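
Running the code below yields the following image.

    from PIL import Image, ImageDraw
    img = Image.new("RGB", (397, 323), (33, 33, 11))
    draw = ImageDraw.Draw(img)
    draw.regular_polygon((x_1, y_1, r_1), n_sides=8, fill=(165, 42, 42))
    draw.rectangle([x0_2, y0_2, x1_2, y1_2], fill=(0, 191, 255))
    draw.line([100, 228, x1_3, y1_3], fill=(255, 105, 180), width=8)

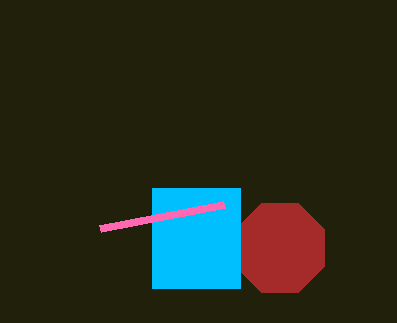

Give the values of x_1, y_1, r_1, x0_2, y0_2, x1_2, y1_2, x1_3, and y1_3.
x_1 = 280
y_1 = 248
r_1 = 48
x0_2 = 152
y0_2 = 188
x1_2 = 240
y1_2 = 288
x1_3 = 224
y1_3 = 204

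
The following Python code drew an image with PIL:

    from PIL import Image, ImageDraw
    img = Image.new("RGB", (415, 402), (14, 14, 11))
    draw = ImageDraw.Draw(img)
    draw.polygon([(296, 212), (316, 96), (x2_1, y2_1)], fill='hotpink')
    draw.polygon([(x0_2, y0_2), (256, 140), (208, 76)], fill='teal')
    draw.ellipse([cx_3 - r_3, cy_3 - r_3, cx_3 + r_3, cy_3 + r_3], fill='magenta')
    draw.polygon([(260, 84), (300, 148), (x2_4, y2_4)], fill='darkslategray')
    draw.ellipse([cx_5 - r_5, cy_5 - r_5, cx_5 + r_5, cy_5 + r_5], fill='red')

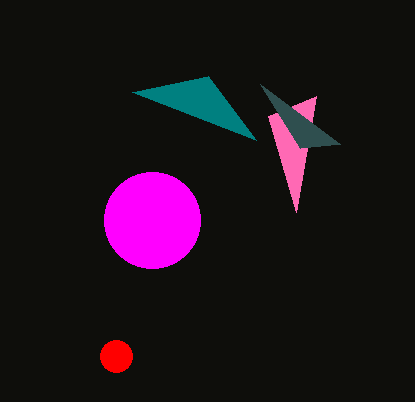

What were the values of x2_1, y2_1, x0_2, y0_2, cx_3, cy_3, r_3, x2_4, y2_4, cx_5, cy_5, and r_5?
x2_1 = 268; y2_1 = 116; x0_2 = 132; y0_2 = 92; cx_3 = 152; cy_3 = 220; r_3 = 48; x2_4 = 340; y2_4 = 144; cx_5 = 116; cy_5 = 356; r_5 = 16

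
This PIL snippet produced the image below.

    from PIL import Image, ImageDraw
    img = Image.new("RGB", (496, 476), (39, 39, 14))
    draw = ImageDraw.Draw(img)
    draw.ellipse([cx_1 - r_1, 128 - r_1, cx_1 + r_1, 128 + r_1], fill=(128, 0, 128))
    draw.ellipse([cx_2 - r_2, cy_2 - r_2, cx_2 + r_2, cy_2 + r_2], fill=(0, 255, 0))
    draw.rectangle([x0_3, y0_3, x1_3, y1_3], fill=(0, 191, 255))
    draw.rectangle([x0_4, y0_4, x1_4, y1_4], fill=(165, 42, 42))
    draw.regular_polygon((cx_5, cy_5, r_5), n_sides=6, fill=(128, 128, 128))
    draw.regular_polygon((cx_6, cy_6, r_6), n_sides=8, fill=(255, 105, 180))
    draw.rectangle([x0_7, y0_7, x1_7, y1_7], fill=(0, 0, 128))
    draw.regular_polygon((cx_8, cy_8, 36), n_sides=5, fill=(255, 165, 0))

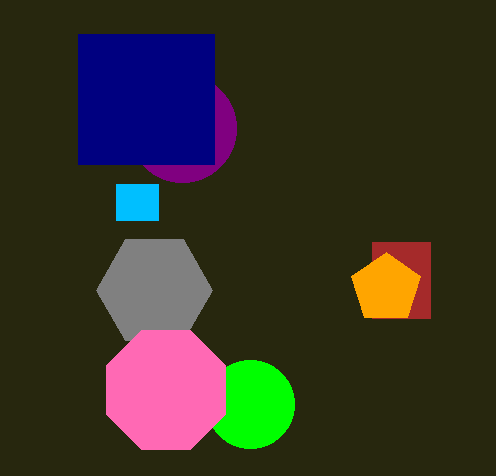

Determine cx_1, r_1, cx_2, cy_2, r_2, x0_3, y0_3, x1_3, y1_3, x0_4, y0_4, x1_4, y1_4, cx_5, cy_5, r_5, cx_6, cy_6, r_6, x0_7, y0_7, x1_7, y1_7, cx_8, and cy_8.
cx_1 = 182, r_1 = 54, cx_2 = 250, cy_2 = 404, r_2 = 44, x0_3 = 116, y0_3 = 184, x1_3 = 158, y1_3 = 220, x0_4 = 372, y0_4 = 242, x1_4 = 430, y1_4 = 318, cx_5 = 154, cy_5 = 290, r_5 = 58, cx_6 = 166, cy_6 = 390, r_6 = 64, x0_7 = 78, y0_7 = 34, x1_7 = 214, y1_7 = 164, cx_8 = 386, cy_8 = 288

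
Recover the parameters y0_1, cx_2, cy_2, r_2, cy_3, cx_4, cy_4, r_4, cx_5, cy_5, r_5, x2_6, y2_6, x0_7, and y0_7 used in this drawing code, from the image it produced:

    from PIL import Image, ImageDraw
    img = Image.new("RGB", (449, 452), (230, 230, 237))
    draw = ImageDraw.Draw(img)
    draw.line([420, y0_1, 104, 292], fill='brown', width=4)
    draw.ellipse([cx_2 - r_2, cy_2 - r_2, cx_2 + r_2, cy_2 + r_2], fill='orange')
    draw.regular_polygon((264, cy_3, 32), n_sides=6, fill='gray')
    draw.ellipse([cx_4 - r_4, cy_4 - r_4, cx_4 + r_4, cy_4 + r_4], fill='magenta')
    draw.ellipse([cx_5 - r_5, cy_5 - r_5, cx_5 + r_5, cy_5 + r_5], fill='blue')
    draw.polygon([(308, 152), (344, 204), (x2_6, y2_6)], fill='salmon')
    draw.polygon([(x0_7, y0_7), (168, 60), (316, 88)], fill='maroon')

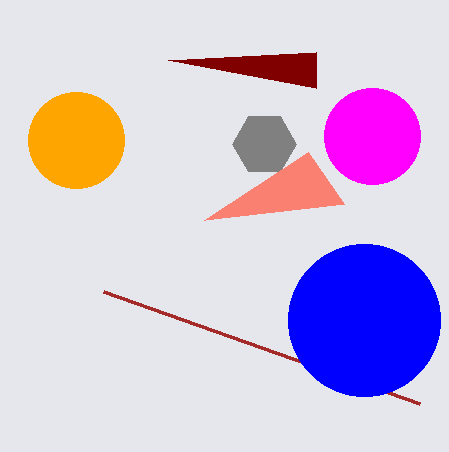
y0_1 = 404; cx_2 = 76; cy_2 = 140; r_2 = 48; cy_3 = 144; cx_4 = 372; cy_4 = 136; r_4 = 48; cx_5 = 364; cy_5 = 320; r_5 = 76; x2_6 = 204; y2_6 = 220; x0_7 = 316; y0_7 = 52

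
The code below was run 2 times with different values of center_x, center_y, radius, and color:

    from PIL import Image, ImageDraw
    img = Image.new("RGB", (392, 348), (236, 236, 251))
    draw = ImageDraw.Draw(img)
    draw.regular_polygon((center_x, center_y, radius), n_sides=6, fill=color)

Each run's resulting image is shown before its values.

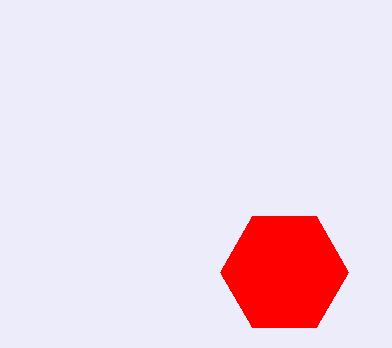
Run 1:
center_x = 284; center_y = 272; radius = 64; color = 'red'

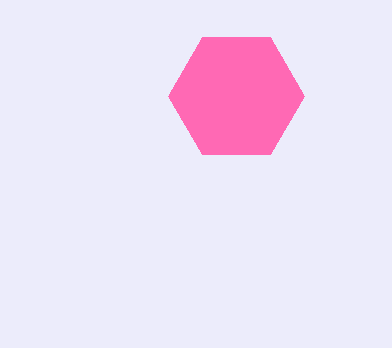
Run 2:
center_x = 236
center_y = 96
radius = 68
color = 'hotpink'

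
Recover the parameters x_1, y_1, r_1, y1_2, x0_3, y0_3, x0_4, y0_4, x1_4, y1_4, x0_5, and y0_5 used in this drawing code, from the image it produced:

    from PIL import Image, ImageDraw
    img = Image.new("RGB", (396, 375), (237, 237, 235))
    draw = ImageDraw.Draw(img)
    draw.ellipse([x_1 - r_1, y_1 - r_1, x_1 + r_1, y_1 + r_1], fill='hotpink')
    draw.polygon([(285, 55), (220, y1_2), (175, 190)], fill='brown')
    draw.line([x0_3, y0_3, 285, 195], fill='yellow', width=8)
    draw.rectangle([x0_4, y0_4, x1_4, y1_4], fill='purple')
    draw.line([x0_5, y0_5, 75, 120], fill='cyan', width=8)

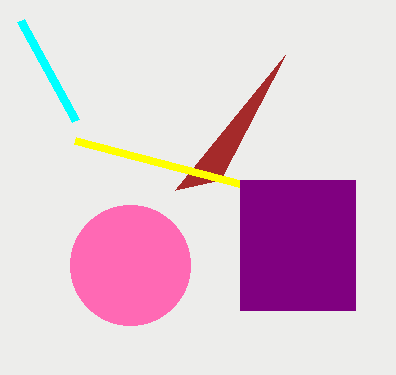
x_1 = 130, y_1 = 265, r_1 = 60, y1_2 = 180, x0_3 = 75, y0_3 = 140, x0_4 = 240, y0_4 = 180, x1_4 = 355, y1_4 = 310, x0_5 = 20, y0_5 = 20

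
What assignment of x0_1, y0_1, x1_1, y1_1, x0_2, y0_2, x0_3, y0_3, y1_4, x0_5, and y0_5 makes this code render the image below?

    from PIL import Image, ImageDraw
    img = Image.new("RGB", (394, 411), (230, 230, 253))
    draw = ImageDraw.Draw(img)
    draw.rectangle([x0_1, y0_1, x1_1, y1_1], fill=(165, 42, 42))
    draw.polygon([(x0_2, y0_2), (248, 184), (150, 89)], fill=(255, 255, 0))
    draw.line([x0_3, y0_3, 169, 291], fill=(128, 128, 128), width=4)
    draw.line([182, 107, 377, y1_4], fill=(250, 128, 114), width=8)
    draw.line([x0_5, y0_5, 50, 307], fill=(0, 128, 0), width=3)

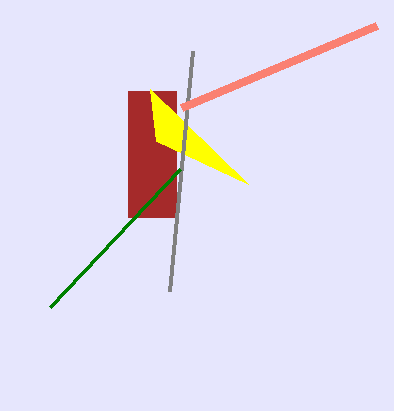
x0_1 = 128, y0_1 = 91, x1_1 = 176, y1_1 = 217, x0_2 = 156, y0_2 = 141, x0_3 = 192, y0_3 = 51, y1_4 = 25, x0_5 = 180, y0_5 = 169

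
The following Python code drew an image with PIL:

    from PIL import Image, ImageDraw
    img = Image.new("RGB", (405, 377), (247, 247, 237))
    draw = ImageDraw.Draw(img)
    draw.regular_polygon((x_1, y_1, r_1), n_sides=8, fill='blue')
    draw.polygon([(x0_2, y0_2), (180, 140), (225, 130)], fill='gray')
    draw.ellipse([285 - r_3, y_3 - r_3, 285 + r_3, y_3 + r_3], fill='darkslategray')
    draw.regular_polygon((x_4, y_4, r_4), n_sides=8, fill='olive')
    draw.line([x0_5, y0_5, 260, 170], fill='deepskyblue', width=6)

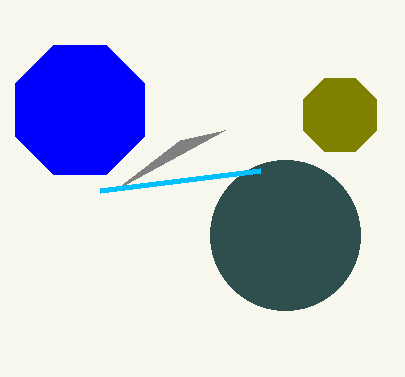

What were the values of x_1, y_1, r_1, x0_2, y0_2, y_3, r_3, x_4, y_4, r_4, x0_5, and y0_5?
x_1 = 80; y_1 = 110; r_1 = 70; x0_2 = 115; y0_2 = 190; y_3 = 235; r_3 = 75; x_4 = 340; y_4 = 115; r_4 = 40; x0_5 = 100; y0_5 = 190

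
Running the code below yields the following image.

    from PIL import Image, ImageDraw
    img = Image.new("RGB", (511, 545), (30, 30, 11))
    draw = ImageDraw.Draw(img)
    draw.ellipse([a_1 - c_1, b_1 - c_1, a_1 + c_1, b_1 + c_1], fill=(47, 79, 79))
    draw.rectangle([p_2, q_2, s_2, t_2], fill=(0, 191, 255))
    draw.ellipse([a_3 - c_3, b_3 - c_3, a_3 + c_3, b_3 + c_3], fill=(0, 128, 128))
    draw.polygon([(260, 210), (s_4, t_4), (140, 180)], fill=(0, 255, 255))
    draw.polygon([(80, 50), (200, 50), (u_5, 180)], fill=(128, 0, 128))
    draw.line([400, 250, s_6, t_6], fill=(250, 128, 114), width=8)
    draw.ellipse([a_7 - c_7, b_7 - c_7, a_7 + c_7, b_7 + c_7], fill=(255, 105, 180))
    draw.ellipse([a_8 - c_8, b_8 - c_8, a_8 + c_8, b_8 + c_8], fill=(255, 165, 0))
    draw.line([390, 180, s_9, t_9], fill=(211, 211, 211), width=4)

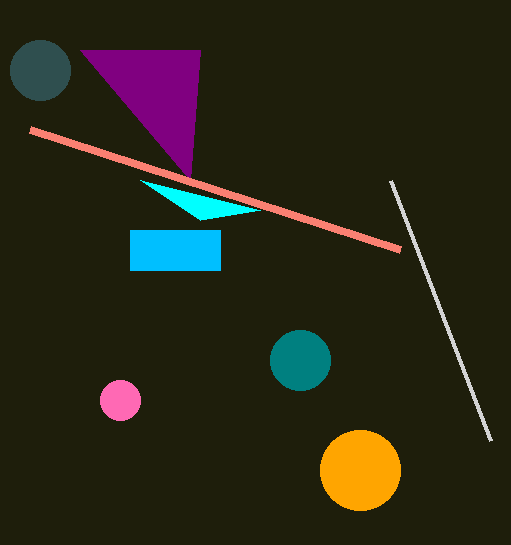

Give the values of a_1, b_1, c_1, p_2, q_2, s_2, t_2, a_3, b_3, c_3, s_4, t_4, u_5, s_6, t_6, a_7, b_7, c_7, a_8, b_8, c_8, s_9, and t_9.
a_1 = 40
b_1 = 70
c_1 = 30
p_2 = 130
q_2 = 230
s_2 = 220
t_2 = 270
a_3 = 300
b_3 = 360
c_3 = 30
s_4 = 200
t_4 = 220
u_5 = 190
s_6 = 30
t_6 = 130
a_7 = 120
b_7 = 400
c_7 = 20
a_8 = 360
b_8 = 470
c_8 = 40
s_9 = 490
t_9 = 440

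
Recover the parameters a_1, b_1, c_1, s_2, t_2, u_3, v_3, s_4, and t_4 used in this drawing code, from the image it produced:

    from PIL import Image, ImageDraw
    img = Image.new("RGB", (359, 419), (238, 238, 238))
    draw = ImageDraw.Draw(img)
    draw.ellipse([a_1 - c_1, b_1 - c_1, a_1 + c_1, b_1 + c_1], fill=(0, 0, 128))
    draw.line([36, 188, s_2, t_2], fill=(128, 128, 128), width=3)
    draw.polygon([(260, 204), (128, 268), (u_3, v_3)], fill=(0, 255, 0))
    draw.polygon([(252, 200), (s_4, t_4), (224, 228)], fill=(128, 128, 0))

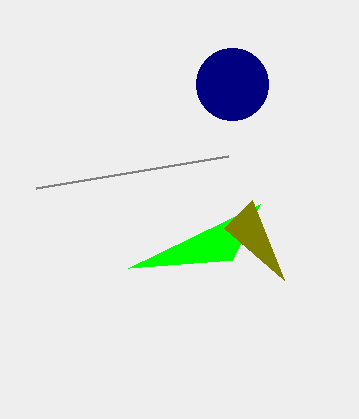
a_1 = 232
b_1 = 84
c_1 = 36
s_2 = 228
t_2 = 156
u_3 = 232
v_3 = 260
s_4 = 284
t_4 = 280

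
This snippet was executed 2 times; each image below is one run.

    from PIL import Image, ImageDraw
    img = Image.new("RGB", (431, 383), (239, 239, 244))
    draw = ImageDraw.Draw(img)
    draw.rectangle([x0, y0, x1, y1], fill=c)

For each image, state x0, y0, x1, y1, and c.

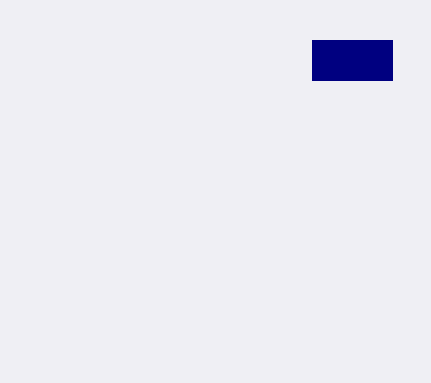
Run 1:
x0 = 312, y0 = 40, x1 = 392, y1 = 80, c = 'navy'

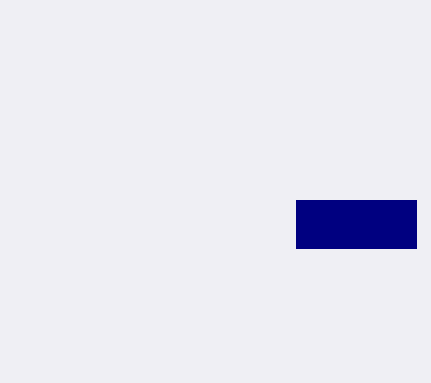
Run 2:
x0 = 296, y0 = 200, x1 = 416, y1 = 248, c = 'navy'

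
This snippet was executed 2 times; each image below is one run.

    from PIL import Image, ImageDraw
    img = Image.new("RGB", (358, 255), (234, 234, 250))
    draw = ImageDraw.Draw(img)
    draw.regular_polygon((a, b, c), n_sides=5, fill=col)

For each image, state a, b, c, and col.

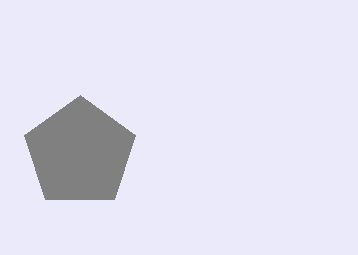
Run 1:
a = 80
b = 153
c = 58
col = 'gray'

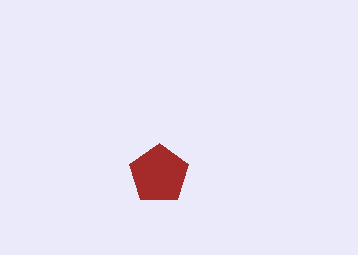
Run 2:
a = 159
b = 174
c = 31
col = 'brown'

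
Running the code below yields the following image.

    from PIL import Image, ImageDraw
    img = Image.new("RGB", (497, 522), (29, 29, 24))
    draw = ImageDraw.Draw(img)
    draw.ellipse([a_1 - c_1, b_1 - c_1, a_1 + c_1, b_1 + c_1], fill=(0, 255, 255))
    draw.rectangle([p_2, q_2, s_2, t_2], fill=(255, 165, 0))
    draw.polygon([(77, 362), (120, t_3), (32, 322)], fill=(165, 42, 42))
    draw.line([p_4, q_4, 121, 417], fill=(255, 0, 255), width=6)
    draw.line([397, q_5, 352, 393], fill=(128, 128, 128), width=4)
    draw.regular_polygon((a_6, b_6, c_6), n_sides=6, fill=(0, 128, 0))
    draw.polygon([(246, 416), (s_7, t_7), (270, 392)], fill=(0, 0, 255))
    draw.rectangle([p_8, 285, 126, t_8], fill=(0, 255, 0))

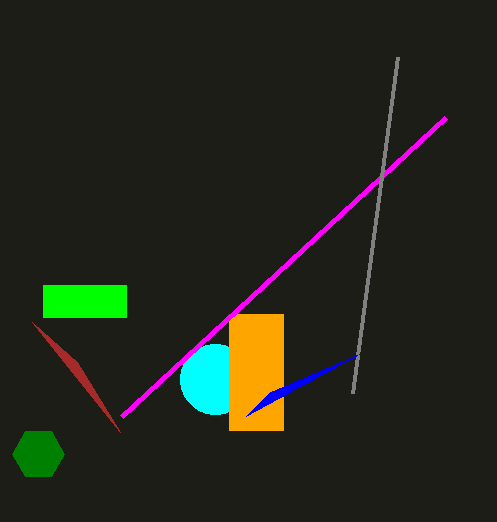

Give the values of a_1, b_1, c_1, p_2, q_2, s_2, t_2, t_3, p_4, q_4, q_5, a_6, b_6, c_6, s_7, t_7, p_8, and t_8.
a_1 = 215
b_1 = 379
c_1 = 35
p_2 = 229
q_2 = 314
s_2 = 283
t_2 = 430
t_3 = 432
p_4 = 445
q_4 = 118
q_5 = 57
a_6 = 38
b_6 = 454
c_6 = 26
s_7 = 361
t_7 = 353
p_8 = 43
t_8 = 317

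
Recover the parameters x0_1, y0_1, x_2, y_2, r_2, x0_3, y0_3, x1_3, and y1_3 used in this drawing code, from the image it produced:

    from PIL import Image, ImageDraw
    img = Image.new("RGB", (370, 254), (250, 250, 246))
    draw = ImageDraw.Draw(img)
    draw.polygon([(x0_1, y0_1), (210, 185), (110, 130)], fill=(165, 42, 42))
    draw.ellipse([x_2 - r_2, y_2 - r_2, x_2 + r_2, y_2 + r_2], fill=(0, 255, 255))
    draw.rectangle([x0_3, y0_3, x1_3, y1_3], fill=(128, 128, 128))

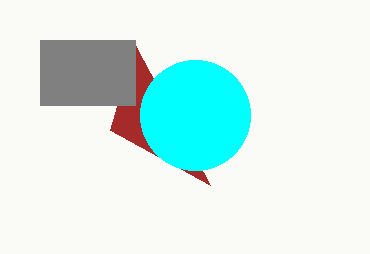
x0_1 = 135; y0_1 = 45; x_2 = 195; y_2 = 115; r_2 = 55; x0_3 = 40; y0_3 = 40; x1_3 = 135; y1_3 = 105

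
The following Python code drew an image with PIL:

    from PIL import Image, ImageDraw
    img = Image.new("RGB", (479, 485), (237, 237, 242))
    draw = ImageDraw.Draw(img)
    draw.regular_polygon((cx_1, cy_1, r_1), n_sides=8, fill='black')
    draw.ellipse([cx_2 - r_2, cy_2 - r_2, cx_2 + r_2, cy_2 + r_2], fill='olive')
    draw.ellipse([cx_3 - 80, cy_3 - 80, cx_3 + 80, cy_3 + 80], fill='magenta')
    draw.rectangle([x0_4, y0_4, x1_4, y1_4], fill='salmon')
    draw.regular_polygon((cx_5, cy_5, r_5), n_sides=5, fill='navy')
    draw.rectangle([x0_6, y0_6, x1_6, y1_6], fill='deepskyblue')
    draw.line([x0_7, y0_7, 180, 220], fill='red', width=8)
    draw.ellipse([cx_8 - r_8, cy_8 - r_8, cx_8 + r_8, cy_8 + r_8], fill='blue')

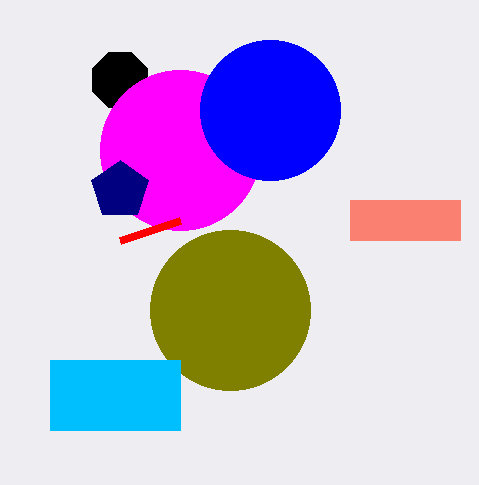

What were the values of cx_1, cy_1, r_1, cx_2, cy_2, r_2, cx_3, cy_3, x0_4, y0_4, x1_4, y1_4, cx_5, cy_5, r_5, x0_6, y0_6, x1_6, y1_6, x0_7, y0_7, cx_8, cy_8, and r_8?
cx_1 = 120; cy_1 = 80; r_1 = 30; cx_2 = 230; cy_2 = 310; r_2 = 80; cx_3 = 180; cy_3 = 150; x0_4 = 350; y0_4 = 200; x1_4 = 460; y1_4 = 240; cx_5 = 120; cy_5 = 190; r_5 = 30; x0_6 = 50; y0_6 = 360; x1_6 = 180; y1_6 = 430; x0_7 = 120; y0_7 = 240; cx_8 = 270; cy_8 = 110; r_8 = 70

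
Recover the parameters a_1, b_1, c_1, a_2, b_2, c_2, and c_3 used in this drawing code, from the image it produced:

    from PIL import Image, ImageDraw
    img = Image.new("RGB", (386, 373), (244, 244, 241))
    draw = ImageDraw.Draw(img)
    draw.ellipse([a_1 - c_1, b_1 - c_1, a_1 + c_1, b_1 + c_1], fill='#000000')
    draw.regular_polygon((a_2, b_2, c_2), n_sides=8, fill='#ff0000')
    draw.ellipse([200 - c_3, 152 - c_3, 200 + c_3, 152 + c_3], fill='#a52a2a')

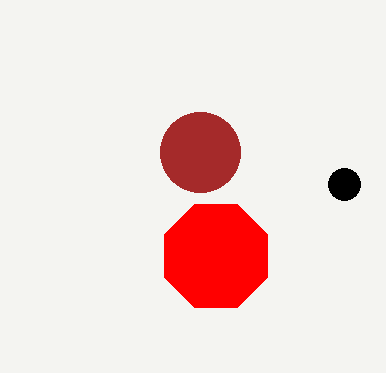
a_1 = 344
b_1 = 184
c_1 = 16
a_2 = 216
b_2 = 256
c_2 = 56
c_3 = 40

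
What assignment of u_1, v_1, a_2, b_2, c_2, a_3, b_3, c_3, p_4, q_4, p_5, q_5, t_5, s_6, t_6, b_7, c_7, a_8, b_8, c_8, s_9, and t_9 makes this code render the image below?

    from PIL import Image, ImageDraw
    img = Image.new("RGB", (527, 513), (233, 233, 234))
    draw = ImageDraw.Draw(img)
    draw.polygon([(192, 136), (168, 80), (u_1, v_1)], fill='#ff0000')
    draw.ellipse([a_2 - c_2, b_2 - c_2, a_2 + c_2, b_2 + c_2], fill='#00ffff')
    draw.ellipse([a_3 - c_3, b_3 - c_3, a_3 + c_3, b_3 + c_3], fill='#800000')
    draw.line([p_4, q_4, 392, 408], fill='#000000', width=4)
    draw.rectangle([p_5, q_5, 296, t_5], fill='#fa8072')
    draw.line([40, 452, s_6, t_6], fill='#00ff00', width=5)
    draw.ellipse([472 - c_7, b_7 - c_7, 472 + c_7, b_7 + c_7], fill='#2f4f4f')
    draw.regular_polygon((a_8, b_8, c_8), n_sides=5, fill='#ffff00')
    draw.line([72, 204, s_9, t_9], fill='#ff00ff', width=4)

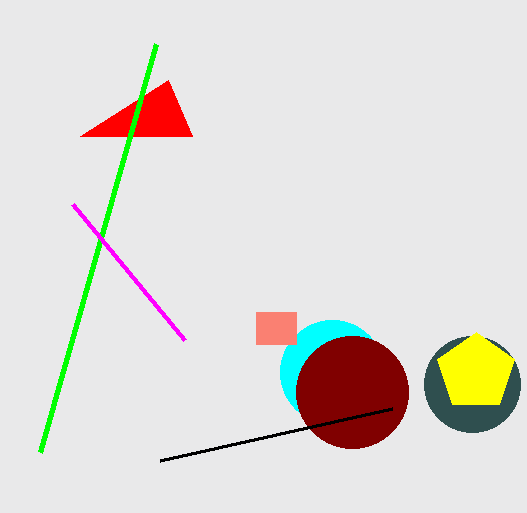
u_1 = 80; v_1 = 136; a_2 = 332; b_2 = 372; c_2 = 52; a_3 = 352; b_3 = 392; c_3 = 56; p_4 = 160; q_4 = 460; p_5 = 256; q_5 = 312; t_5 = 344; s_6 = 156; t_6 = 44; b_7 = 384; c_7 = 48; a_8 = 476; b_8 = 372; c_8 = 40; s_9 = 184; t_9 = 340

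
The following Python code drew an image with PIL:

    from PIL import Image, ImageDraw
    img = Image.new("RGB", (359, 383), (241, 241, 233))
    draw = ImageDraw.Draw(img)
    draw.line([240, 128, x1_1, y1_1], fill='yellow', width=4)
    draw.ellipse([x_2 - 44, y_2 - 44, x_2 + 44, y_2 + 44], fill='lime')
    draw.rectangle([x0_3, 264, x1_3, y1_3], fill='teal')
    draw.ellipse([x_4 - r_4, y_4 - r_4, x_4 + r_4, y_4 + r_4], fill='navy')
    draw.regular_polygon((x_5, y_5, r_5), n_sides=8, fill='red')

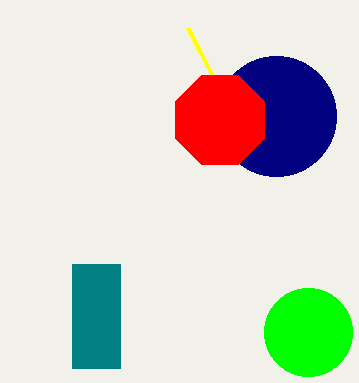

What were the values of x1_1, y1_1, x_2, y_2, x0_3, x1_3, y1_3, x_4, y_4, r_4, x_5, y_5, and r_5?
x1_1 = 188; y1_1 = 28; x_2 = 308; y_2 = 332; x0_3 = 72; x1_3 = 120; y1_3 = 368; x_4 = 276; y_4 = 116; r_4 = 60; x_5 = 220; y_5 = 120; r_5 = 48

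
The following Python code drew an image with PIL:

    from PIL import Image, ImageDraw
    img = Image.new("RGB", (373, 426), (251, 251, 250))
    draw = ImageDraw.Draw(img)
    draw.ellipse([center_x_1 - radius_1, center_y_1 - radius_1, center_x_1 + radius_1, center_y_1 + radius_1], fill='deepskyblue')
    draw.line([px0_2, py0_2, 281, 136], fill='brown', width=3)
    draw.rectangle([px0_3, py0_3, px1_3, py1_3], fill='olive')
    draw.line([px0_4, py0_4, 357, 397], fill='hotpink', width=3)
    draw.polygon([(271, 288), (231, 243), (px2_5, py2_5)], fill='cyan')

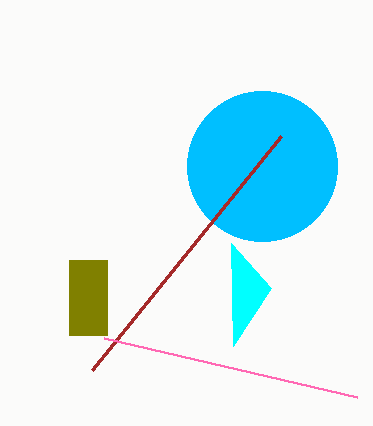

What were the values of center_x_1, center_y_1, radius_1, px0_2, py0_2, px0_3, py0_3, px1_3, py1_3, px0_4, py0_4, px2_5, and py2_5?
center_x_1 = 262, center_y_1 = 166, radius_1 = 75, px0_2 = 92, py0_2 = 370, px0_3 = 69, py0_3 = 260, px1_3 = 107, py1_3 = 335, px0_4 = 104, py0_4 = 338, px2_5 = 233, py2_5 = 346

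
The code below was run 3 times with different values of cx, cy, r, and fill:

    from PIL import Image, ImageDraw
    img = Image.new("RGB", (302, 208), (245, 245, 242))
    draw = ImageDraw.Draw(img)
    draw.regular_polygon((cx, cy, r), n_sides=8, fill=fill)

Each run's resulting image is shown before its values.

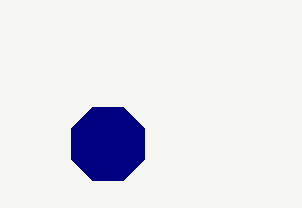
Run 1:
cx = 108, cy = 144, r = 40, fill = 'navy'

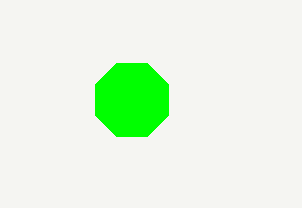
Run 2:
cx = 132, cy = 100, r = 40, fill = 'lime'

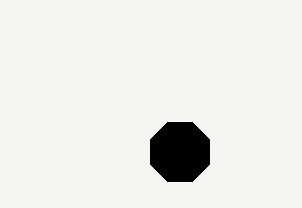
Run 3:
cx = 180
cy = 152
r = 32
fill = 'black'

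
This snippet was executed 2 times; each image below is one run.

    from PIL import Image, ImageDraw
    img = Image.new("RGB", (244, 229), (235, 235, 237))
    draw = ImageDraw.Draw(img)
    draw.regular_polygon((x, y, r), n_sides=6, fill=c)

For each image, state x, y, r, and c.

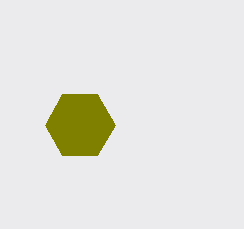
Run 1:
x = 80, y = 125, r = 35, c = 'olive'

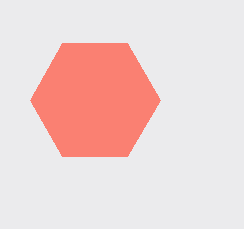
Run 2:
x = 95
y = 100
r = 65
c = 'salmon'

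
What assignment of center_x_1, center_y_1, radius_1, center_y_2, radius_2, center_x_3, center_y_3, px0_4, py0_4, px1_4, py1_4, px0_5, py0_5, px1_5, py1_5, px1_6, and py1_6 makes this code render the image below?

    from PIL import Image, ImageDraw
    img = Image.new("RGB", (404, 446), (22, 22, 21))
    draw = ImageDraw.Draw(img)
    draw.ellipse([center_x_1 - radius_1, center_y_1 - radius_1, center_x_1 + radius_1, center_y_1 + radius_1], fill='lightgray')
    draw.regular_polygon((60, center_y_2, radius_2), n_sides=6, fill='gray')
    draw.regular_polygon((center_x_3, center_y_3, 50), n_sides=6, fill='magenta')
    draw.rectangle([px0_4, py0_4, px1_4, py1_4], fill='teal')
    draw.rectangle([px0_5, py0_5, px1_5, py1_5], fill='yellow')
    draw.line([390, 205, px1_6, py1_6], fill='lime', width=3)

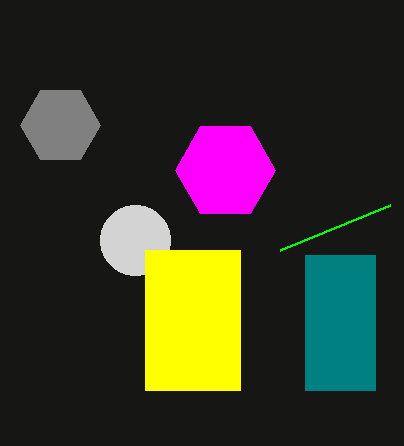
center_x_1 = 135
center_y_1 = 240
radius_1 = 35
center_y_2 = 125
radius_2 = 40
center_x_3 = 225
center_y_3 = 170
px0_4 = 305
py0_4 = 255
px1_4 = 375
py1_4 = 390
px0_5 = 145
py0_5 = 250
px1_5 = 240
py1_5 = 390
px1_6 = 280
py1_6 = 250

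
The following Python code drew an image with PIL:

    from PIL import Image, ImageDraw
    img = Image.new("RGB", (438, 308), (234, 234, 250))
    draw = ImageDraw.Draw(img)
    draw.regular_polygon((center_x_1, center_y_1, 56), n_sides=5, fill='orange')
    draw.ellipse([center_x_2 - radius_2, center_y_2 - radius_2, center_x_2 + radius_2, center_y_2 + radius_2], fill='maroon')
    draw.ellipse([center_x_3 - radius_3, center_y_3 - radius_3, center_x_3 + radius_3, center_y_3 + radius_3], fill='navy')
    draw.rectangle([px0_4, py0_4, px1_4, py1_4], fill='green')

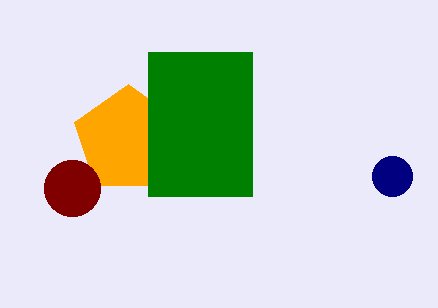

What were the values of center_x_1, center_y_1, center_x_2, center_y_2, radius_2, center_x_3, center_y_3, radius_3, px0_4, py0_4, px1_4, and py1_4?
center_x_1 = 128, center_y_1 = 140, center_x_2 = 72, center_y_2 = 188, radius_2 = 28, center_x_3 = 392, center_y_3 = 176, radius_3 = 20, px0_4 = 148, py0_4 = 52, px1_4 = 252, py1_4 = 196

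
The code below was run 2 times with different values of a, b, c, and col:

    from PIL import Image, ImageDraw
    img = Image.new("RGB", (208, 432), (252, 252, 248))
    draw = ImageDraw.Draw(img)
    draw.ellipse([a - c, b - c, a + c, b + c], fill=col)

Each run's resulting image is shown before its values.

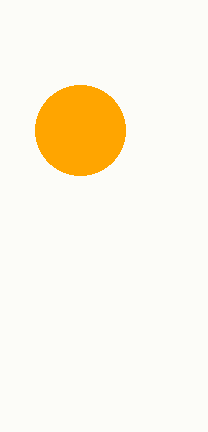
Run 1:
a = 80; b = 130; c = 45; col = 'orange'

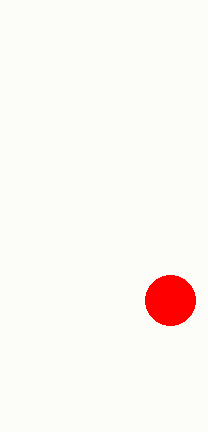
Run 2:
a = 170, b = 300, c = 25, col = 'red'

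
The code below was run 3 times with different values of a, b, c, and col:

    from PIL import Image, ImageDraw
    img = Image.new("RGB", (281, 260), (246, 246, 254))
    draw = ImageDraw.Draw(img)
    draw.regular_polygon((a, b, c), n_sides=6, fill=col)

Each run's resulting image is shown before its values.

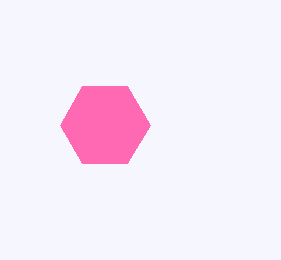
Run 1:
a = 105
b = 125
c = 45
col = 'hotpink'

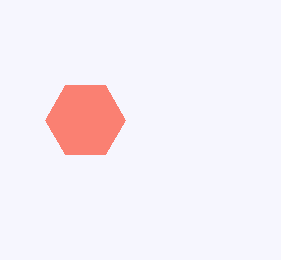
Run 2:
a = 85, b = 120, c = 40, col = 'salmon'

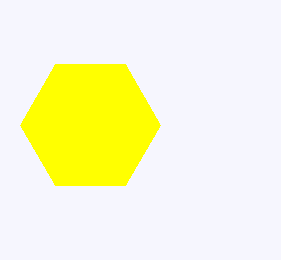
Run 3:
a = 90
b = 125
c = 70
col = 'yellow'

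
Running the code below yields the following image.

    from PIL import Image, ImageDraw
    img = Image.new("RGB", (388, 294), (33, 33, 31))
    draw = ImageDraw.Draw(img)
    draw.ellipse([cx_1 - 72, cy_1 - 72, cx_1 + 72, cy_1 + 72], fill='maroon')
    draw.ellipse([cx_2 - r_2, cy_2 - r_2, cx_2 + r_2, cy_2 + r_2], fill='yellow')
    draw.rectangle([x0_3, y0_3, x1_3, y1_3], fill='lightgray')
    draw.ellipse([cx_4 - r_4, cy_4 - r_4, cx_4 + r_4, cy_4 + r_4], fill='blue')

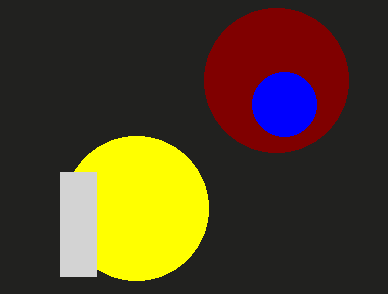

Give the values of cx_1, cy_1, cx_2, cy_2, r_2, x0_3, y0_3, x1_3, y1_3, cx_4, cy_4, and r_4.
cx_1 = 276
cy_1 = 80
cx_2 = 136
cy_2 = 208
r_2 = 72
x0_3 = 60
y0_3 = 172
x1_3 = 96
y1_3 = 276
cx_4 = 284
cy_4 = 104
r_4 = 32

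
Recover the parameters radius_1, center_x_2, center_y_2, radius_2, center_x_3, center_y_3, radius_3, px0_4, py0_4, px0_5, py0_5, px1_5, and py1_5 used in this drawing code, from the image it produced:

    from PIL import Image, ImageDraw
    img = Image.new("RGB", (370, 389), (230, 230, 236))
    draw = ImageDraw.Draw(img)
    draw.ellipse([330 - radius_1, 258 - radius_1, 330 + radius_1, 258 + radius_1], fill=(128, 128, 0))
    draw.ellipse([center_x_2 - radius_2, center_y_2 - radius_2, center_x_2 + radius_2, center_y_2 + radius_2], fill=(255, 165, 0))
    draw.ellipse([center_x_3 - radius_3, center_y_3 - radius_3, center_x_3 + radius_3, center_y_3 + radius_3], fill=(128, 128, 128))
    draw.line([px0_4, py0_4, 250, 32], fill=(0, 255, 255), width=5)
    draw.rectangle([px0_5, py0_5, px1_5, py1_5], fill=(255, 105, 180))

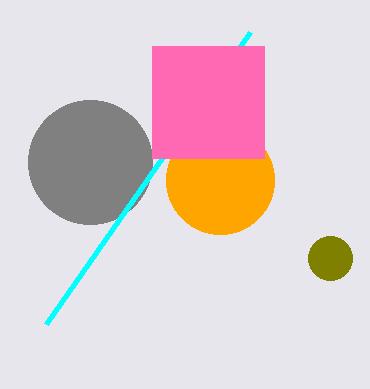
radius_1 = 22, center_x_2 = 220, center_y_2 = 180, radius_2 = 54, center_x_3 = 90, center_y_3 = 162, radius_3 = 62, px0_4 = 46, py0_4 = 324, px0_5 = 152, py0_5 = 46, px1_5 = 264, py1_5 = 158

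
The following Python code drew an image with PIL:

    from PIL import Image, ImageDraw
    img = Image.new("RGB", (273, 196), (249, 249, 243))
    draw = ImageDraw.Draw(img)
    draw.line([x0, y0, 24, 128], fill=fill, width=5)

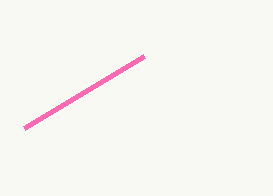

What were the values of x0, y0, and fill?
x0 = 144
y0 = 56
fill = 'hotpink'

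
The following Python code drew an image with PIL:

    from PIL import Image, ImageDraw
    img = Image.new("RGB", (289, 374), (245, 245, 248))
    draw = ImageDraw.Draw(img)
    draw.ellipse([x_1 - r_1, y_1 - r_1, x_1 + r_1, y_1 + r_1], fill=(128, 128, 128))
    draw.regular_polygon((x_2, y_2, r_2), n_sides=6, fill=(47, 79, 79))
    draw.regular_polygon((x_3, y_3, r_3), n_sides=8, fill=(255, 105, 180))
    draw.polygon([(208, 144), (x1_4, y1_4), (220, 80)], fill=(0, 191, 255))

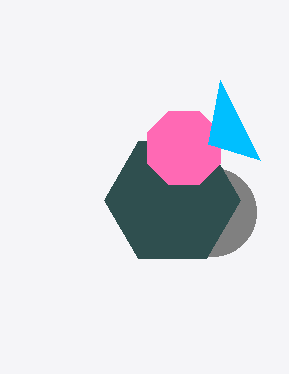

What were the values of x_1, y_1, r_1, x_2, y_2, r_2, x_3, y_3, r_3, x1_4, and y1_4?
x_1 = 212, y_1 = 212, r_1 = 44, x_2 = 172, y_2 = 200, r_2 = 68, x_3 = 184, y_3 = 148, r_3 = 40, x1_4 = 260, y1_4 = 160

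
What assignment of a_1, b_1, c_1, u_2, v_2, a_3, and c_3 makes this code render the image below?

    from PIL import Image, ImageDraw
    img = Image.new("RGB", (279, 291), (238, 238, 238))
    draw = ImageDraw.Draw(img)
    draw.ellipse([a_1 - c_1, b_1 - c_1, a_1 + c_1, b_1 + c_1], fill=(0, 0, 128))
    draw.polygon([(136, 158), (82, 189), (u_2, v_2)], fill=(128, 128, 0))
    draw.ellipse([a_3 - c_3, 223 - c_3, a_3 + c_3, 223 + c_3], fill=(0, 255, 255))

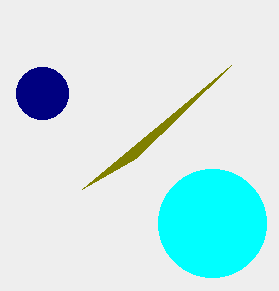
a_1 = 42, b_1 = 93, c_1 = 26, u_2 = 231, v_2 = 65, a_3 = 212, c_3 = 54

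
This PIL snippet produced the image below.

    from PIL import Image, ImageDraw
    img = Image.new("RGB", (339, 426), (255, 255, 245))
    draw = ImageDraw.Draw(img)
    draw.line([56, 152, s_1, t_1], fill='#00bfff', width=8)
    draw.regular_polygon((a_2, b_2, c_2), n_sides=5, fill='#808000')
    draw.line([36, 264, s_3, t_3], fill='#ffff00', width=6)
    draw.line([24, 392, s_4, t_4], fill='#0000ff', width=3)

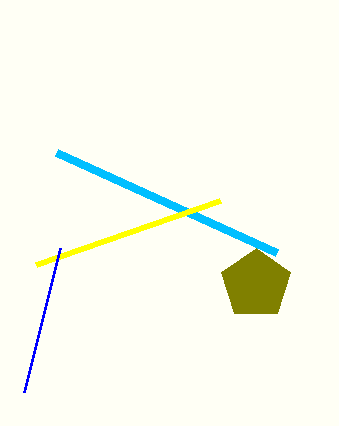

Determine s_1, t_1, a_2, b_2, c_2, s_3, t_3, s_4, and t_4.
s_1 = 276, t_1 = 252, a_2 = 256, b_2 = 284, c_2 = 36, s_3 = 220, t_3 = 200, s_4 = 60, t_4 = 248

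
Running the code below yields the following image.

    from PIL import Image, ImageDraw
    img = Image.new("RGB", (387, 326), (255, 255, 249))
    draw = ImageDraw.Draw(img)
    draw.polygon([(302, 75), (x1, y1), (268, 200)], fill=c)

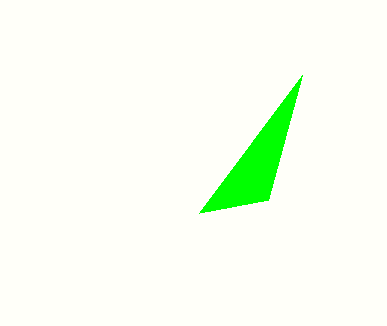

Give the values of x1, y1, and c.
x1 = 199, y1 = 213, c = 'lime'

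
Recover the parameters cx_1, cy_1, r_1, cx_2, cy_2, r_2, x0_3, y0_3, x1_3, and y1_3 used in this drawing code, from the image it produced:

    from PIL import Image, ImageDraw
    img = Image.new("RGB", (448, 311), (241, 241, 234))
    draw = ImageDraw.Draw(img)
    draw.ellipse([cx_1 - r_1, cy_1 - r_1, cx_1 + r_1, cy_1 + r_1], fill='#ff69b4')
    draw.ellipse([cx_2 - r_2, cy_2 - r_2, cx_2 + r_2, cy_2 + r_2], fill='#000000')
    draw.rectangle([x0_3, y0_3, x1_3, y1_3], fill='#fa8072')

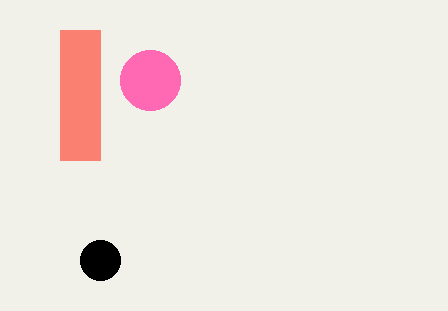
cx_1 = 150; cy_1 = 80; r_1 = 30; cx_2 = 100; cy_2 = 260; r_2 = 20; x0_3 = 60; y0_3 = 30; x1_3 = 100; y1_3 = 160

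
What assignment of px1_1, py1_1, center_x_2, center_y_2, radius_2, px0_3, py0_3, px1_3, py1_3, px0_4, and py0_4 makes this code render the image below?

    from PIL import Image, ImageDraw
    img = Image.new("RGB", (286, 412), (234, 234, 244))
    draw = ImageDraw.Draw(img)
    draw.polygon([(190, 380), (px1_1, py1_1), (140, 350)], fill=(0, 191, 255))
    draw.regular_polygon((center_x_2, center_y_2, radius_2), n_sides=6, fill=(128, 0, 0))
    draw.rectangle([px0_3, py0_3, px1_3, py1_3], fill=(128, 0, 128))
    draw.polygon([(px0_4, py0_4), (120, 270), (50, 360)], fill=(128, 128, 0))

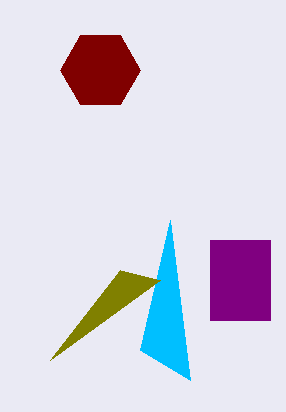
px1_1 = 170, py1_1 = 220, center_x_2 = 100, center_y_2 = 70, radius_2 = 40, px0_3 = 210, py0_3 = 240, px1_3 = 270, py1_3 = 320, px0_4 = 160, py0_4 = 280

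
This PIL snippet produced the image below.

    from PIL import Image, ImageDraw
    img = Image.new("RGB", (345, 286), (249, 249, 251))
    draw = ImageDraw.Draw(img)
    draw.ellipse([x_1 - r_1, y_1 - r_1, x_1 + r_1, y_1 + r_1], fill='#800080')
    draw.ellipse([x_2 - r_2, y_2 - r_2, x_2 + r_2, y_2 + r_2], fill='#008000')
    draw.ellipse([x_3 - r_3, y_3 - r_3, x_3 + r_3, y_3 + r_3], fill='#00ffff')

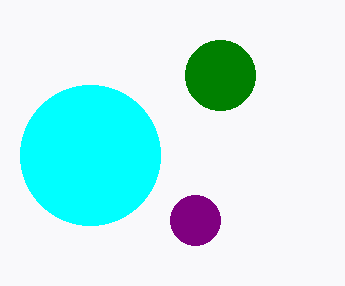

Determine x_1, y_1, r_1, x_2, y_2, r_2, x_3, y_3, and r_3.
x_1 = 195; y_1 = 220; r_1 = 25; x_2 = 220; y_2 = 75; r_2 = 35; x_3 = 90; y_3 = 155; r_3 = 70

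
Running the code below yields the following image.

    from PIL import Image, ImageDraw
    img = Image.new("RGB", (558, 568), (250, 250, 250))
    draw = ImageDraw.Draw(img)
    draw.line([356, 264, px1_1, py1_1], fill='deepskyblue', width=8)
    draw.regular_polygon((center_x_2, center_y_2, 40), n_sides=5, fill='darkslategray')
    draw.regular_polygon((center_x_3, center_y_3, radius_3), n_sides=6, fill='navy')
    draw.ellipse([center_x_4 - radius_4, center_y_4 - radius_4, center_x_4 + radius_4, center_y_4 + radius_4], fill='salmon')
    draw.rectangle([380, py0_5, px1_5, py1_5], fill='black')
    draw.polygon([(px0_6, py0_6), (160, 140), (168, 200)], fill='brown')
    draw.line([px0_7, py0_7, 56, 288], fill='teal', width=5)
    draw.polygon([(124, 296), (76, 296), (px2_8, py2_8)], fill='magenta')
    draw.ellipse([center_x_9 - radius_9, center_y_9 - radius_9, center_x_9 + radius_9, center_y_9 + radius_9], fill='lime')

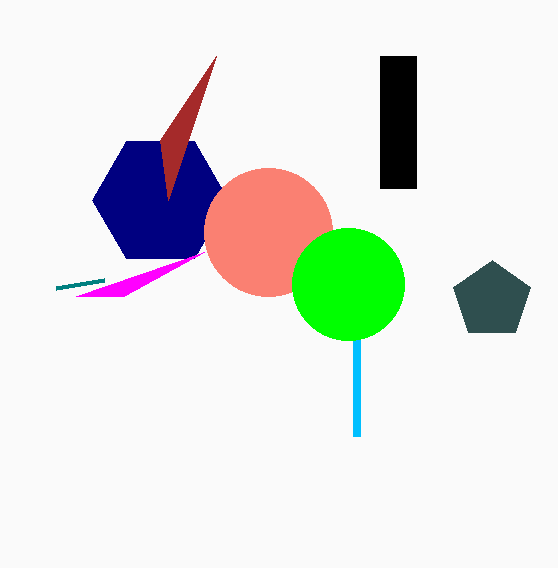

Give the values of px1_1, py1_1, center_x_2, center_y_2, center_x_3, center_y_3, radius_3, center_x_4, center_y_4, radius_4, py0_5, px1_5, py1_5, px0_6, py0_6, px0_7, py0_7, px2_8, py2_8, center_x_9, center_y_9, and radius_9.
px1_1 = 356, py1_1 = 436, center_x_2 = 492, center_y_2 = 300, center_x_3 = 160, center_y_3 = 200, radius_3 = 68, center_x_4 = 268, center_y_4 = 232, radius_4 = 64, py0_5 = 56, px1_5 = 416, py1_5 = 188, px0_6 = 216, py0_6 = 56, px0_7 = 104, py0_7 = 280, px2_8 = 204, py2_8 = 252, center_x_9 = 348, center_y_9 = 284, radius_9 = 56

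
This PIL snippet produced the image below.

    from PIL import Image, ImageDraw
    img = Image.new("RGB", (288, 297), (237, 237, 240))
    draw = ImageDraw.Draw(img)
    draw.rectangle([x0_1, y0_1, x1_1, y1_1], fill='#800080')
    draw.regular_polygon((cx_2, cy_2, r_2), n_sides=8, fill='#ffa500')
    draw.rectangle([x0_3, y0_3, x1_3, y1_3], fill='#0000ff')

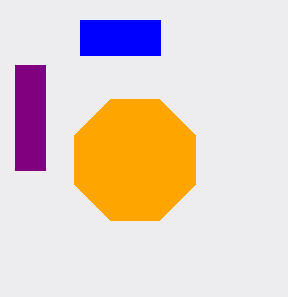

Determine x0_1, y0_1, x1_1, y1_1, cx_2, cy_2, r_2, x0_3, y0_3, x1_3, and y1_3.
x0_1 = 15, y0_1 = 65, x1_1 = 45, y1_1 = 170, cx_2 = 135, cy_2 = 160, r_2 = 65, x0_3 = 80, y0_3 = 20, x1_3 = 160, y1_3 = 55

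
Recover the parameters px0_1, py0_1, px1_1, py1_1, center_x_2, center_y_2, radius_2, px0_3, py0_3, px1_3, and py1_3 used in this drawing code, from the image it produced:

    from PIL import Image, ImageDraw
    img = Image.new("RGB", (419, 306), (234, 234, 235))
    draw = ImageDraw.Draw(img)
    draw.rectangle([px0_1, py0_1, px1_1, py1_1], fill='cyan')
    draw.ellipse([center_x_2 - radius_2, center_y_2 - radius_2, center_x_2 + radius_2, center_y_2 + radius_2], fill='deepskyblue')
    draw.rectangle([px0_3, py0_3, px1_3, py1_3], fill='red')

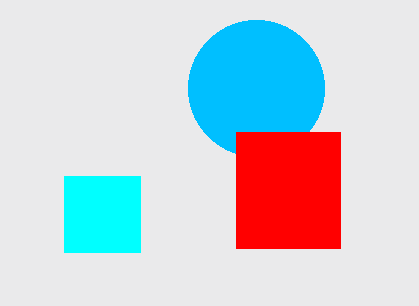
px0_1 = 64
py0_1 = 176
px1_1 = 140
py1_1 = 252
center_x_2 = 256
center_y_2 = 88
radius_2 = 68
px0_3 = 236
py0_3 = 132
px1_3 = 340
py1_3 = 248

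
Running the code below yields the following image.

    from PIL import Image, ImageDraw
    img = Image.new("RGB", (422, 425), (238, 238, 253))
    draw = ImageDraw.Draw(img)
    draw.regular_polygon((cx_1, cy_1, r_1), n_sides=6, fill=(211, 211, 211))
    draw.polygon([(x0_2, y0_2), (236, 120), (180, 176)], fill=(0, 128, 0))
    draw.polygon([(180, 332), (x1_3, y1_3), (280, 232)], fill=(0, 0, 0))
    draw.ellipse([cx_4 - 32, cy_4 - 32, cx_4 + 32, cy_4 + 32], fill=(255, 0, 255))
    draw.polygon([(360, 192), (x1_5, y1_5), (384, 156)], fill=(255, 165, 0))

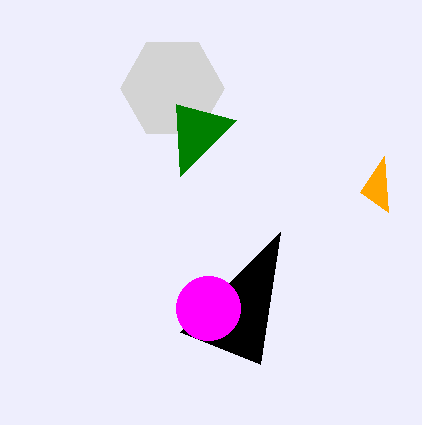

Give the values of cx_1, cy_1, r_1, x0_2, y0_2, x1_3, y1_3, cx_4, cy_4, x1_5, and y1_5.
cx_1 = 172; cy_1 = 88; r_1 = 52; x0_2 = 176; y0_2 = 104; x1_3 = 260; y1_3 = 364; cx_4 = 208; cy_4 = 308; x1_5 = 388; y1_5 = 212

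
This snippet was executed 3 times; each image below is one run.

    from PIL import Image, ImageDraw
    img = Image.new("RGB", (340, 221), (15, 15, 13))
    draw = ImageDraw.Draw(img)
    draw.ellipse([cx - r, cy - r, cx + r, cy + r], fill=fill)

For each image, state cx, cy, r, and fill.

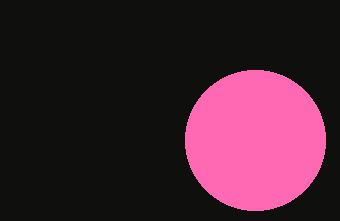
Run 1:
cx = 255; cy = 140; r = 70; fill = 'hotpink'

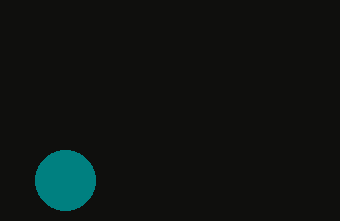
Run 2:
cx = 65
cy = 180
r = 30
fill = 'teal'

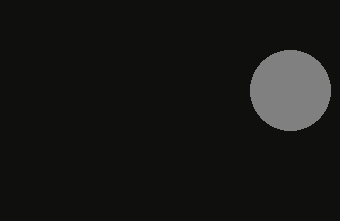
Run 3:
cx = 290
cy = 90
r = 40
fill = 'gray'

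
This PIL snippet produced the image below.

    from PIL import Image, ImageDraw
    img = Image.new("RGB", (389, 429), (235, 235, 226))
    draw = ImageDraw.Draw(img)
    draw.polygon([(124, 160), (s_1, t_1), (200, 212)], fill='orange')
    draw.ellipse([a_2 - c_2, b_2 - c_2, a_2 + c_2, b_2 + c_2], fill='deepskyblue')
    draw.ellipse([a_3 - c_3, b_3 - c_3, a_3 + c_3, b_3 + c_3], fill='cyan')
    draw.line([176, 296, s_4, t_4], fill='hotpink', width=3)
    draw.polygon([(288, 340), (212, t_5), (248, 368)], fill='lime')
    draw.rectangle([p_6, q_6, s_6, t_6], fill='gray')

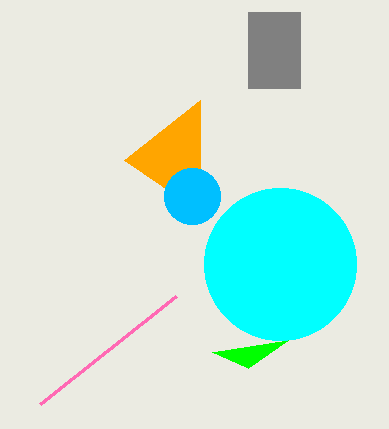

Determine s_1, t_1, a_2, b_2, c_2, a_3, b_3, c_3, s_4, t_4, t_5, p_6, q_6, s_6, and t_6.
s_1 = 200
t_1 = 100
a_2 = 192
b_2 = 196
c_2 = 28
a_3 = 280
b_3 = 264
c_3 = 76
s_4 = 40
t_4 = 404
t_5 = 352
p_6 = 248
q_6 = 12
s_6 = 300
t_6 = 88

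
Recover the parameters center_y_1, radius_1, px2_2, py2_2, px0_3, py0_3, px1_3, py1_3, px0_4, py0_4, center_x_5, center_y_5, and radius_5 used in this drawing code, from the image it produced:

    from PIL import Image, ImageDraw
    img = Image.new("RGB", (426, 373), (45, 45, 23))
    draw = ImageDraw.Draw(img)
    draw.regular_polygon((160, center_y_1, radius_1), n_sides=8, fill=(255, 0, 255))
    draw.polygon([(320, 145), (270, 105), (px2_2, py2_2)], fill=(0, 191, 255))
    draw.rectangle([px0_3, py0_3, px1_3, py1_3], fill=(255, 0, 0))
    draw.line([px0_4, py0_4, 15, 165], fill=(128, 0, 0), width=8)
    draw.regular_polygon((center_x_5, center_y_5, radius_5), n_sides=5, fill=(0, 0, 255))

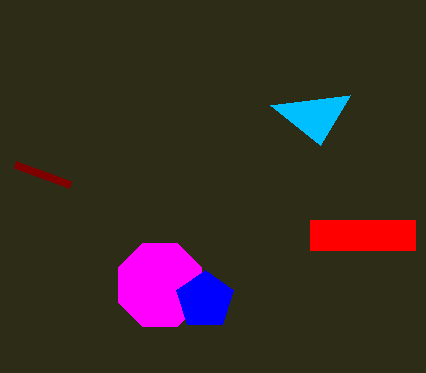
center_y_1 = 285; radius_1 = 45; px2_2 = 350; py2_2 = 95; px0_3 = 310; py0_3 = 220; px1_3 = 415; py1_3 = 250; px0_4 = 70; py0_4 = 185; center_x_5 = 205; center_y_5 = 300; radius_5 = 30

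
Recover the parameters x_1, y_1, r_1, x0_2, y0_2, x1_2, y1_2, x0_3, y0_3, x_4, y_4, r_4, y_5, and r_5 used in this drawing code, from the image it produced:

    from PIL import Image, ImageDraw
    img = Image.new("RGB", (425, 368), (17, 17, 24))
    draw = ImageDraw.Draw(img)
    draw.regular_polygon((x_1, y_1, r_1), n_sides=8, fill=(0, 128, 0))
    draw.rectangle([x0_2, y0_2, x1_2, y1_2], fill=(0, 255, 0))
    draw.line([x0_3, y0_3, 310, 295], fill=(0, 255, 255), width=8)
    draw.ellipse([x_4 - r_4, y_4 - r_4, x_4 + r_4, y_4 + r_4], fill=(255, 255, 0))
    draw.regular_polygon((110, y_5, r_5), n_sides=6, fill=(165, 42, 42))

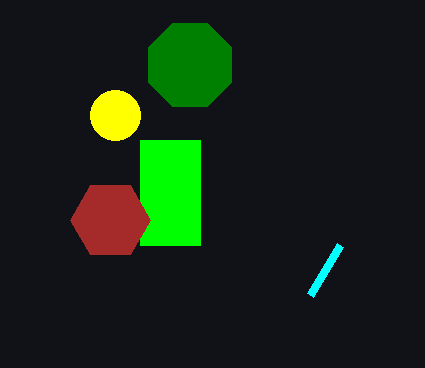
x_1 = 190, y_1 = 65, r_1 = 45, x0_2 = 140, y0_2 = 140, x1_2 = 200, y1_2 = 245, x0_3 = 340, y0_3 = 245, x_4 = 115, y_4 = 115, r_4 = 25, y_5 = 220, r_5 = 40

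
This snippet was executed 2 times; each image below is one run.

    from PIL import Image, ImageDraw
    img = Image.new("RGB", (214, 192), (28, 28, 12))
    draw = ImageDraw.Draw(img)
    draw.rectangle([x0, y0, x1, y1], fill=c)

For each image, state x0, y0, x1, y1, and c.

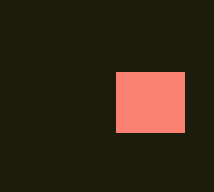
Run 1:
x0 = 116, y0 = 72, x1 = 184, y1 = 132, c = 'salmon'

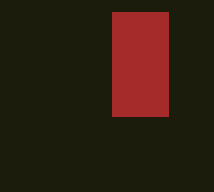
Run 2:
x0 = 112
y0 = 12
x1 = 168
y1 = 116
c = 'brown'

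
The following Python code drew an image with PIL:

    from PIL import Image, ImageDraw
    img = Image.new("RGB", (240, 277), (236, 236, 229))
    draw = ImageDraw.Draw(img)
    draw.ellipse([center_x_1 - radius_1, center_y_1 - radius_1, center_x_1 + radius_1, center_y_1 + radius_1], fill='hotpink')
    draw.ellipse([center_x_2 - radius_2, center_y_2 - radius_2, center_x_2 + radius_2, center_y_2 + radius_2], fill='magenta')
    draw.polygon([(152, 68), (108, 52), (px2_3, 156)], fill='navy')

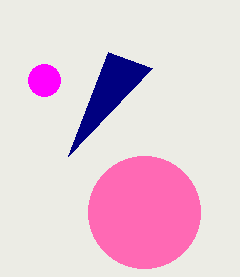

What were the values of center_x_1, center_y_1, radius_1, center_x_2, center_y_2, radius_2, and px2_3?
center_x_1 = 144, center_y_1 = 212, radius_1 = 56, center_x_2 = 44, center_y_2 = 80, radius_2 = 16, px2_3 = 68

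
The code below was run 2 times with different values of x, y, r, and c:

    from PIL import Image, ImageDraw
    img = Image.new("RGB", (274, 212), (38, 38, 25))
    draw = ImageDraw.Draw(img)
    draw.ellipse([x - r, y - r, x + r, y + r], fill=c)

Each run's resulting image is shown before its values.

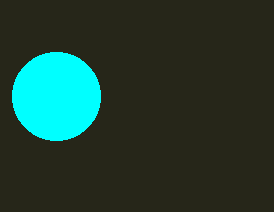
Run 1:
x = 56; y = 96; r = 44; c = 'cyan'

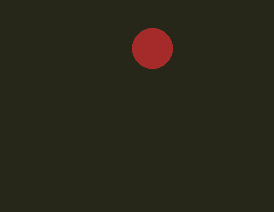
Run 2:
x = 152; y = 48; r = 20; c = 'brown'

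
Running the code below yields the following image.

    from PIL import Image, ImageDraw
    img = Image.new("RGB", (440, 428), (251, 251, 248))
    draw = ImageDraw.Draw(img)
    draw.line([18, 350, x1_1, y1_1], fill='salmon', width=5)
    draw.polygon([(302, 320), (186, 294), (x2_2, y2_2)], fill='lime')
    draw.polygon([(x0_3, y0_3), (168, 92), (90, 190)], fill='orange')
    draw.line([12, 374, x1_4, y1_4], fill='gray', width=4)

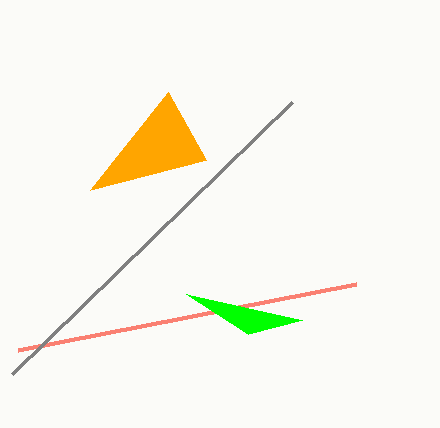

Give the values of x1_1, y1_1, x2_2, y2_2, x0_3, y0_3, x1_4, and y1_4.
x1_1 = 356; y1_1 = 284; x2_2 = 248; y2_2 = 334; x0_3 = 206; y0_3 = 160; x1_4 = 292; y1_4 = 102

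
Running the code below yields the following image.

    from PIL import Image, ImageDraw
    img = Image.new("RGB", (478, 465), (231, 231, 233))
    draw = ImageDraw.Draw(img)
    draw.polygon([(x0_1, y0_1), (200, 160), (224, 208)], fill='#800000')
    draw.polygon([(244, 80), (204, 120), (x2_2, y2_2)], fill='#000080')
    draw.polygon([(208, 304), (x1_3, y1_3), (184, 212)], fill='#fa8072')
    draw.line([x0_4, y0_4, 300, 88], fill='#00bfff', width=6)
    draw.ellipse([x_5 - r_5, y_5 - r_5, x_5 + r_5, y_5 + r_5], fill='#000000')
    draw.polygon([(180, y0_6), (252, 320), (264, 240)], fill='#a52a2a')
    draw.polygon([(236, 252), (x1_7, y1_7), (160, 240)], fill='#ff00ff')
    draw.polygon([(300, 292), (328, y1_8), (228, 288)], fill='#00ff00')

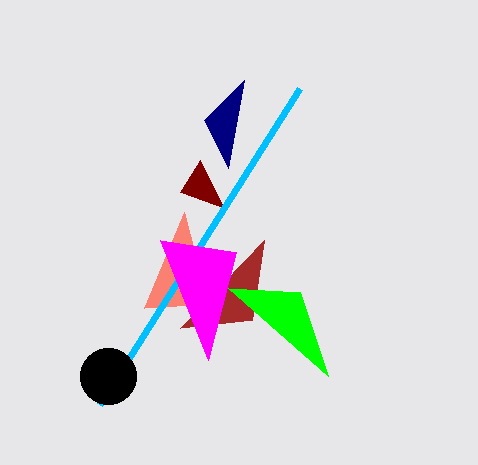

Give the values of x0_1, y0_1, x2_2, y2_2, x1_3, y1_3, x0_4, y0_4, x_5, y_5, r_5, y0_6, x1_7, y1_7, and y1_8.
x0_1 = 180; y0_1 = 192; x2_2 = 228; y2_2 = 168; x1_3 = 144; y1_3 = 308; x0_4 = 100; y0_4 = 404; x_5 = 108; y_5 = 376; r_5 = 28; y0_6 = 328; x1_7 = 208; y1_7 = 360; y1_8 = 376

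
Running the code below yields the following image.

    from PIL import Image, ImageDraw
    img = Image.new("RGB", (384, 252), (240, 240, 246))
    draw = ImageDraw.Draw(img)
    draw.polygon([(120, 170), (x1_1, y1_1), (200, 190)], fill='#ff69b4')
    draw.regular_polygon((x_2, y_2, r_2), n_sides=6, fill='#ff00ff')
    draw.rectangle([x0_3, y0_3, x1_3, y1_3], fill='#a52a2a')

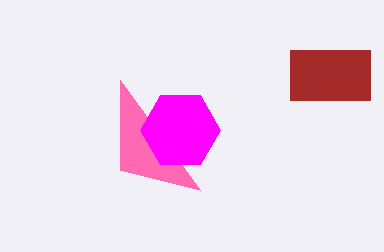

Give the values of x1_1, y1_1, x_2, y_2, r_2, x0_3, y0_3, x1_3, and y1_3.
x1_1 = 120, y1_1 = 80, x_2 = 180, y_2 = 130, r_2 = 40, x0_3 = 290, y0_3 = 50, x1_3 = 370, y1_3 = 100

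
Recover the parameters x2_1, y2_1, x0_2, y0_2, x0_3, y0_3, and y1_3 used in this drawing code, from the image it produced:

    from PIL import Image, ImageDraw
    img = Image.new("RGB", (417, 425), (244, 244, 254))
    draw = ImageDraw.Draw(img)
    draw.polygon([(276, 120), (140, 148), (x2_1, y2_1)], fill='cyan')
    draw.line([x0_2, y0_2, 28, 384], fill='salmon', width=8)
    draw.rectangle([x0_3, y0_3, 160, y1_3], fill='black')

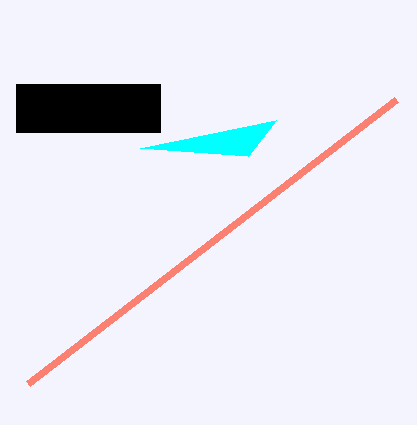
x2_1 = 248, y2_1 = 156, x0_2 = 396, y0_2 = 100, x0_3 = 16, y0_3 = 84, y1_3 = 132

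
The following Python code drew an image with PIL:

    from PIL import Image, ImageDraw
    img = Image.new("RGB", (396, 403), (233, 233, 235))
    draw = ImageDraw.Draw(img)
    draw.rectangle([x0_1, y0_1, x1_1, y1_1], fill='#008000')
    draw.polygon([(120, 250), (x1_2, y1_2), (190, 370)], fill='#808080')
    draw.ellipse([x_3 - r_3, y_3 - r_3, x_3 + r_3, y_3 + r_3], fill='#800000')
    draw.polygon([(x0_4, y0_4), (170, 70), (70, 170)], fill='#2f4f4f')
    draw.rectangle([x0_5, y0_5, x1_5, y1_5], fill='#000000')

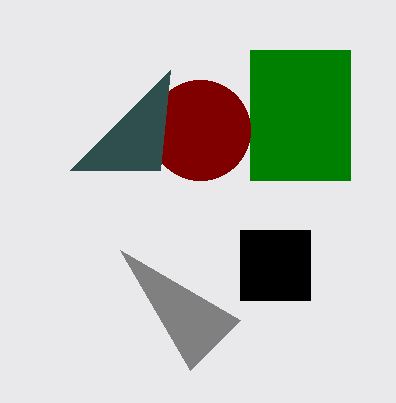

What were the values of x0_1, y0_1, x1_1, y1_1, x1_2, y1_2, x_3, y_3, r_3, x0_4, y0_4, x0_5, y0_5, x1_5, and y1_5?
x0_1 = 250; y0_1 = 50; x1_1 = 350; y1_1 = 180; x1_2 = 240; y1_2 = 320; x_3 = 200; y_3 = 130; r_3 = 50; x0_4 = 160; y0_4 = 170; x0_5 = 240; y0_5 = 230; x1_5 = 310; y1_5 = 300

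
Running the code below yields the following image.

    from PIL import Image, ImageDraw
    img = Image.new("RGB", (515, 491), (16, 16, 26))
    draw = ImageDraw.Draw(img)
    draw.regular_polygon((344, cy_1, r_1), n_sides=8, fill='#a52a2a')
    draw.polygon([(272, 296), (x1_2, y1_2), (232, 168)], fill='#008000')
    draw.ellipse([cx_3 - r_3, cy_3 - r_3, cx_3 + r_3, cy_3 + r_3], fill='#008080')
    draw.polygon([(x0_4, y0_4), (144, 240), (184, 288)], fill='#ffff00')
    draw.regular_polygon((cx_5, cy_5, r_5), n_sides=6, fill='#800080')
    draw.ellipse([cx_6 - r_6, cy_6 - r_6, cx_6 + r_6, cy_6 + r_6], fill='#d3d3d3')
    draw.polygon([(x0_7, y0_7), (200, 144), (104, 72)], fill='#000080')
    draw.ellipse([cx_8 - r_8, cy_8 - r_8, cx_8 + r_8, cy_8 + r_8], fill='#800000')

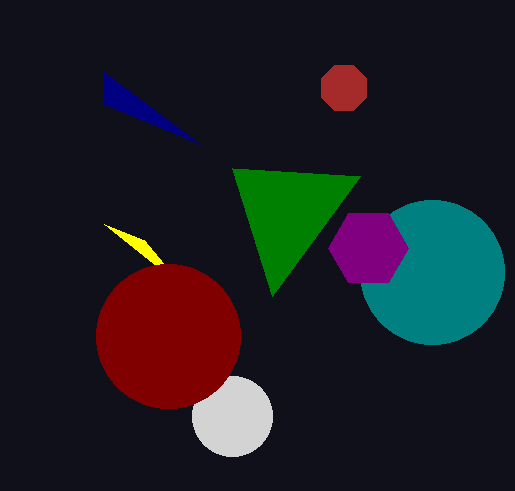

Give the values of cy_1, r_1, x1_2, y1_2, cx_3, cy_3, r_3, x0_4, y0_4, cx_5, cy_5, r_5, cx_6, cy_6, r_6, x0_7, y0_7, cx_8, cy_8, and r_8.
cy_1 = 88; r_1 = 24; x1_2 = 360; y1_2 = 176; cx_3 = 432; cy_3 = 272; r_3 = 72; x0_4 = 104; y0_4 = 224; cx_5 = 368; cy_5 = 248; r_5 = 40; cx_6 = 232; cy_6 = 416; r_6 = 40; x0_7 = 104; y0_7 = 104; cx_8 = 168; cy_8 = 336; r_8 = 72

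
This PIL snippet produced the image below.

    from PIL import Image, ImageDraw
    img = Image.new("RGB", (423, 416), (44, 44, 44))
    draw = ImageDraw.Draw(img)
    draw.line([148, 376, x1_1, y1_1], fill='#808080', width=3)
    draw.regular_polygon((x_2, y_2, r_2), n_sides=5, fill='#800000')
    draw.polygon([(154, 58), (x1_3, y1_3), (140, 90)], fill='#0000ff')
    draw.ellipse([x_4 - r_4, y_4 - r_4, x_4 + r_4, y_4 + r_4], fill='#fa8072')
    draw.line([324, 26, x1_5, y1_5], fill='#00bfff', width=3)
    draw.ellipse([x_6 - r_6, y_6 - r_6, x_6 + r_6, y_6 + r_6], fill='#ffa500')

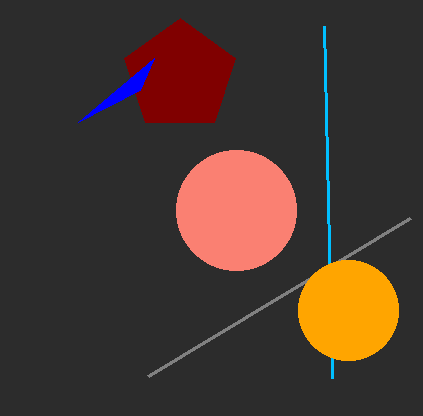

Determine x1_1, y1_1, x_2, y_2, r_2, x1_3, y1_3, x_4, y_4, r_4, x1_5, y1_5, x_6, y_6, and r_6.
x1_1 = 410, y1_1 = 218, x_2 = 180, y_2 = 76, r_2 = 58, x1_3 = 78, y1_3 = 122, x_4 = 236, y_4 = 210, r_4 = 60, x1_5 = 332, y1_5 = 378, x_6 = 348, y_6 = 310, r_6 = 50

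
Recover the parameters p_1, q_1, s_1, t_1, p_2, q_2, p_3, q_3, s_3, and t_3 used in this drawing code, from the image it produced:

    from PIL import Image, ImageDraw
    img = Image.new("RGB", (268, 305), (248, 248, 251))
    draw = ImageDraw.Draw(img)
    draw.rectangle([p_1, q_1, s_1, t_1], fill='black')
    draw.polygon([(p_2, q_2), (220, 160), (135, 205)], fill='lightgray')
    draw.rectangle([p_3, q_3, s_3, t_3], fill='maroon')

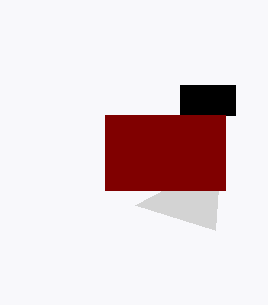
p_1 = 180, q_1 = 85, s_1 = 235, t_1 = 115, p_2 = 215, q_2 = 230, p_3 = 105, q_3 = 115, s_3 = 225, t_3 = 190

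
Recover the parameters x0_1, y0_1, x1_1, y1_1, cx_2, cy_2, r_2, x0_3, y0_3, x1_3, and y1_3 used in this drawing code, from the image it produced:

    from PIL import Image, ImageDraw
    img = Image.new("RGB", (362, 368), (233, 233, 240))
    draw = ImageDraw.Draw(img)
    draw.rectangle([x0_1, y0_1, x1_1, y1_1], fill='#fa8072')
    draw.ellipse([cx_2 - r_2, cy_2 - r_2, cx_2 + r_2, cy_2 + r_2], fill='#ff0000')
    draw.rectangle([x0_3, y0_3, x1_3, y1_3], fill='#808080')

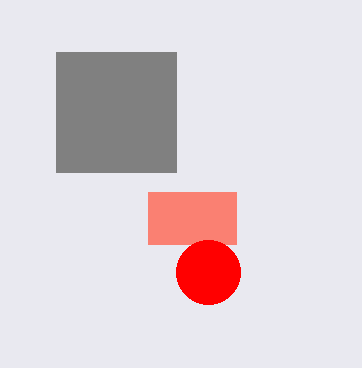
x0_1 = 148, y0_1 = 192, x1_1 = 236, y1_1 = 244, cx_2 = 208, cy_2 = 272, r_2 = 32, x0_3 = 56, y0_3 = 52, x1_3 = 176, y1_3 = 172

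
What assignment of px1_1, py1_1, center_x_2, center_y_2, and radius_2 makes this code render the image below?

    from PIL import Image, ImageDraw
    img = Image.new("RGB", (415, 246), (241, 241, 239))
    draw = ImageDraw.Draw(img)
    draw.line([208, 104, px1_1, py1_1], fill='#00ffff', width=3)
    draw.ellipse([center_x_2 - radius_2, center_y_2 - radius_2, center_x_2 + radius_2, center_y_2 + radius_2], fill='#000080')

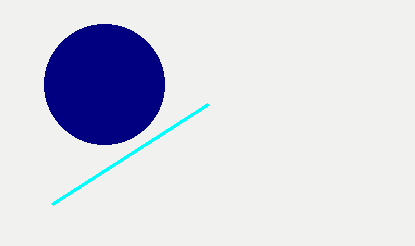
px1_1 = 52; py1_1 = 204; center_x_2 = 104; center_y_2 = 84; radius_2 = 60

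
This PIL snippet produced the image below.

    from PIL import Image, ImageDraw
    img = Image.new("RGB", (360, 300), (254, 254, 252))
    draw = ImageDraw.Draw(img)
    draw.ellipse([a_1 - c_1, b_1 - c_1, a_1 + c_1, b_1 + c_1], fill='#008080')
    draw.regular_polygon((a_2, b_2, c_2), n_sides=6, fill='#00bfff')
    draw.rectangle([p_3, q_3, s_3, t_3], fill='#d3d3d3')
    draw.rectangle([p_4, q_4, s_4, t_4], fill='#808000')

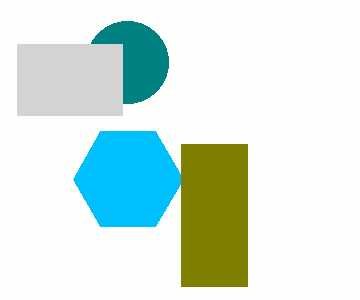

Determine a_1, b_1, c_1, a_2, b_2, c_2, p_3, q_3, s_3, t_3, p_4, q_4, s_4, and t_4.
a_1 = 127
b_1 = 62
c_1 = 41
a_2 = 128
b_2 = 179
c_2 = 55
p_3 = 17
q_3 = 44
s_3 = 122
t_3 = 115
p_4 = 181
q_4 = 144
s_4 = 247
t_4 = 286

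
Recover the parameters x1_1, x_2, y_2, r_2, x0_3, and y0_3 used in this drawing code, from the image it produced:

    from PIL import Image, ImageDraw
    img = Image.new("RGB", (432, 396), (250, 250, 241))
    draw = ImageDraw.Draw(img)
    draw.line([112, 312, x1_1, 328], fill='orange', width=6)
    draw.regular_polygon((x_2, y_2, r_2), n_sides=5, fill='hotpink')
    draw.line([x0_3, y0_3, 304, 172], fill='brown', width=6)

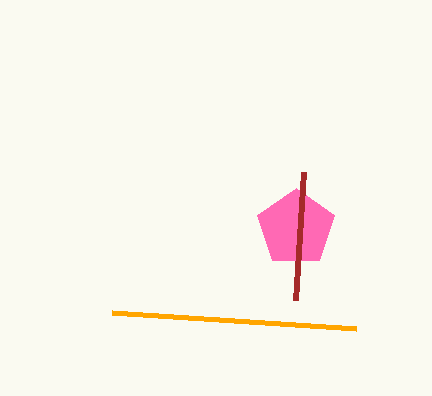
x1_1 = 356, x_2 = 296, y_2 = 228, r_2 = 40, x0_3 = 296, y0_3 = 300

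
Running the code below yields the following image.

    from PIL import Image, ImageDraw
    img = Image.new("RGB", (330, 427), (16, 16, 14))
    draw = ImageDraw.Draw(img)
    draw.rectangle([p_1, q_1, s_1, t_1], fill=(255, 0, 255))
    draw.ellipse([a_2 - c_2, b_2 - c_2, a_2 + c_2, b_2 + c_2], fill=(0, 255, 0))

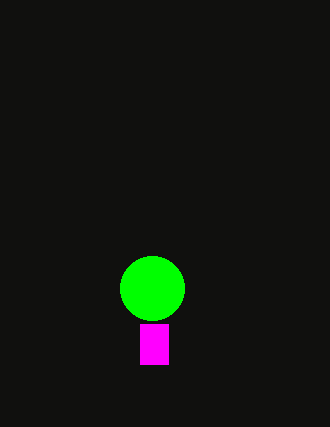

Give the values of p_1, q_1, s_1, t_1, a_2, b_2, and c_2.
p_1 = 140, q_1 = 324, s_1 = 168, t_1 = 364, a_2 = 152, b_2 = 288, c_2 = 32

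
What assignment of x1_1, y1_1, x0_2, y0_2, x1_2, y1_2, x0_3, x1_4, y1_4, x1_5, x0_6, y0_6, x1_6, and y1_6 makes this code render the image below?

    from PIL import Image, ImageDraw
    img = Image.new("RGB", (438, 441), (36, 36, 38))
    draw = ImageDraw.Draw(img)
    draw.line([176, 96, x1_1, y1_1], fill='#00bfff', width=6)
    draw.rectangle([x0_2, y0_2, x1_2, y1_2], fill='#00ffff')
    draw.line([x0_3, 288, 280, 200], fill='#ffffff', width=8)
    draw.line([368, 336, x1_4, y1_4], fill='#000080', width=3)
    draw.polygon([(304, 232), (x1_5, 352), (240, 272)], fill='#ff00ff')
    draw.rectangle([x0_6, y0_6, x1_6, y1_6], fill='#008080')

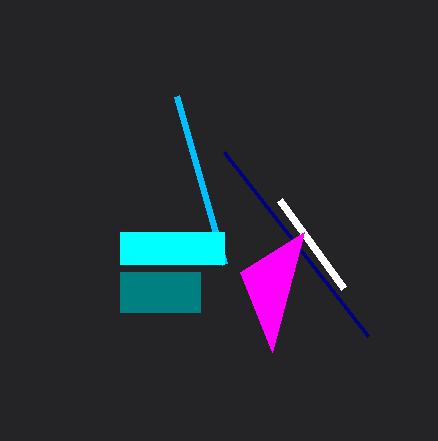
x1_1 = 224, y1_1 = 264, x0_2 = 120, y0_2 = 232, x1_2 = 224, y1_2 = 264, x0_3 = 344, x1_4 = 224, y1_4 = 152, x1_5 = 272, x0_6 = 120, y0_6 = 272, x1_6 = 200, y1_6 = 312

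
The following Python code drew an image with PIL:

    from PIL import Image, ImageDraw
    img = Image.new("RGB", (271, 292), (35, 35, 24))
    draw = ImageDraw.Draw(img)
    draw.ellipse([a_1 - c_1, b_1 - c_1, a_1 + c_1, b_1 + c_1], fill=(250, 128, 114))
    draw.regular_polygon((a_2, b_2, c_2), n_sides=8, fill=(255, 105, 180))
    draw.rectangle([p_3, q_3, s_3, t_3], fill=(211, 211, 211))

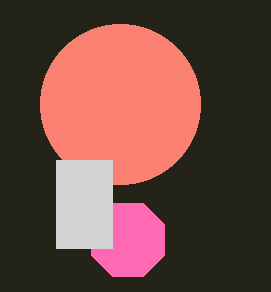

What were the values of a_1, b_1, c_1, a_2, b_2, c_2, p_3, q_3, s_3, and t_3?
a_1 = 120; b_1 = 104; c_1 = 80; a_2 = 128; b_2 = 240; c_2 = 40; p_3 = 56; q_3 = 160; s_3 = 112; t_3 = 248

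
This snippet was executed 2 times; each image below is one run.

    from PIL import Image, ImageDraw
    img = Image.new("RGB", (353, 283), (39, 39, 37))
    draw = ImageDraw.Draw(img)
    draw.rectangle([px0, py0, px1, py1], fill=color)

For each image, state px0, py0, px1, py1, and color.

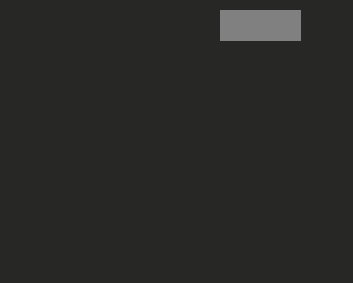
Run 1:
px0 = 220; py0 = 10; px1 = 300; py1 = 40; color = 'gray'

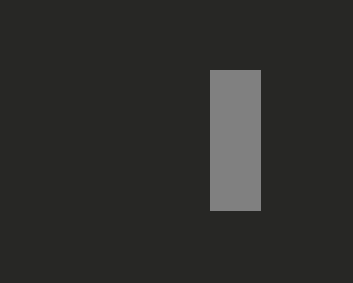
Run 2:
px0 = 210
py0 = 70
px1 = 260
py1 = 210
color = 'gray'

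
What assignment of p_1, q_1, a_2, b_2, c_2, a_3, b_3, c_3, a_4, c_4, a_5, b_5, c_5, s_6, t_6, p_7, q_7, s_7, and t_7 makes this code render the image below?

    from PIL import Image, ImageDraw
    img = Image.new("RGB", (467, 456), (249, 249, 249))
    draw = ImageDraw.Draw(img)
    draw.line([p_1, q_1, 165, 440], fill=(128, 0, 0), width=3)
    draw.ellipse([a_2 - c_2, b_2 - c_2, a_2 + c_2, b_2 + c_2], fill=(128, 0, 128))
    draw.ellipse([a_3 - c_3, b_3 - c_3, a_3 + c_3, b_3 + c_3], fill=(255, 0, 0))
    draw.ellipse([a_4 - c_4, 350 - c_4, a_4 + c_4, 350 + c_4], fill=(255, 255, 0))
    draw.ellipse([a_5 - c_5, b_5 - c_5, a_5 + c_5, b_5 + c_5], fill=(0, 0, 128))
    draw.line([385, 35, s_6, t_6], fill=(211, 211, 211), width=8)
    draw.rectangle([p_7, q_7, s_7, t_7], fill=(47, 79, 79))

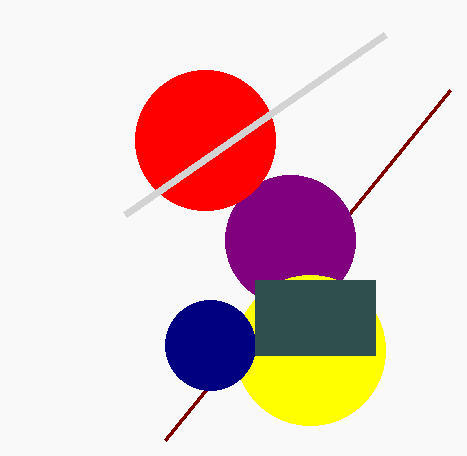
p_1 = 450
q_1 = 90
a_2 = 290
b_2 = 240
c_2 = 65
a_3 = 205
b_3 = 140
c_3 = 70
a_4 = 310
c_4 = 75
a_5 = 210
b_5 = 345
c_5 = 45
s_6 = 125
t_6 = 215
p_7 = 255
q_7 = 280
s_7 = 375
t_7 = 355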